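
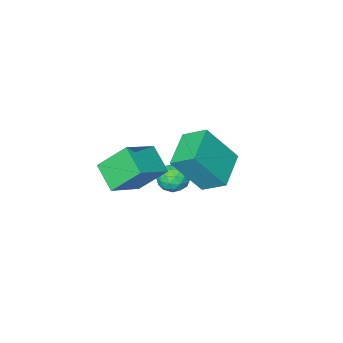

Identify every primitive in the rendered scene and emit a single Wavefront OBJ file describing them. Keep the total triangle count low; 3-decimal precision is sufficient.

v -0.807 0.734 0.48
v 0.311 0.061 2.226
v -1.294 1.71 1.169
v -0.176 1.037 2.914
v 0.596 1.783 -0.014
v 1.714 1.11 1.731
v 0.109 2.759 0.674
v 1.227 2.086 2.42
v -0.476 -2.054 -1.857
v -0.637 -3.342 -1.086
v 1.178 -1.735 -0.978
v 1.018 -3.023 -0.207
v 0.422 -2.977 -3.213
v 0.262 -4.265 -2.442
v 2.077 -2.658 -2.334
v 1.916 -3.946 -1.563
v -1.967 -2.648 -2.961
v -1.611 -2.212 -3.513
v -0.889 -3.308 -2.787
v -0.533 -2.872 -3.339
v -0.734 -2.548 -2.649
v -1.4 -2.14 -2.756
v -1.1 -3.38 -3.544
v -1.766 -2.972 -3.651
v -1.075 -2.664 -3.873
v -0.849 -2.15 -3.32
v -1.651 -3.37 -2.98
v -1.425 -2.856 -2.427
v -1.884 -2.372 -3.252
v -0.616 -3.148 -3.048
v -0.735 -2.957 -2.642
v -0.525 -2.701 -2.966
v -1.76 -2.329 -2.808
v -1.55 -2.073 -3.132
v -1.035 -2.27 -2.624
v -0.95 -3.447 -3.168
v -0.74 -3.191 -3.492
v -1.975 -2.819 -3.334
v -1.765 -2.563 -3.658
v -1.465 -3.25 -3.676
v -1.359 -2.381 -3.788
v -0.725 -2.77 -3.686
v -1.059 -3.068 -3.806
v -1.45 -2.829 -3.87
v -1.226 -2.079 -3.463
v -0.593 -2.467 -3.361
v -0.711 -2.276 -2.955
v -1.102 -2.037 -3.018
v -0.911 -2.345 -3.675
v -1.907 -3.053 -2.939
v -1.274 -3.441 -2.837
v -1.398 -3.483 -3.282
v -1.789 -3.244 -3.345
v -1.775 -2.75 -2.614
v -1.141 -3.139 -2.512
v -1.05 -2.691 -2.43
v -1.441 -2.452 -2.494
v -1.589 -3.175 -2.625
f 2 4 1
f 5 2 1
f 1 4 3
f 3 5 1
f 2 8 4
f 6 2 5
f 6 8 2
f 4 8 3
f 7 5 3
f 3 8 7
f 7 6 5
f 8 6 7
f 10 12 9
f 13 10 9
f 9 12 11
f 11 13 9
f 10 16 12
f 14 10 13
f 14 16 10
f 12 16 11
f 15 13 11
f 11 16 15
f 15 14 13
f 16 14 15
f 17 54 33
f 54 28 57
f 33 57 22
f 54 57 33
f 17 33 29
f 33 22 34
f 29 34 18
f 33 34 29
f 17 29 38
f 29 18 39
f 38 39 24
f 29 39 38
f 17 38 50
f 38 24 53
f 50 53 27
f 38 53 50
f 17 50 54
f 50 27 58
f 54 58 28
f 50 58 54
f 18 34 45
f 34 22 48
f 45 48 26
f 34 48 45
f 22 57 35
f 57 28 56
f 35 56 21
f 57 56 35
f 28 58 55
f 58 27 51
f 55 51 19
f 58 51 55
f 27 53 52
f 53 24 40
f 52 40 23
f 53 40 52
f 24 39 44
f 39 18 41
f 44 41 25
f 39 41 44
f 20 46 32
f 46 26 47
f 32 47 21
f 46 47 32
f 20 32 30
f 32 21 31
f 30 31 19
f 32 31 30
f 20 30 37
f 30 19 36
f 37 36 23
f 30 36 37
f 20 37 42
f 37 23 43
f 42 43 25
f 37 43 42
f 20 42 46
f 42 25 49
f 46 49 26
f 42 49 46
f 21 47 35
f 47 26 48
f 35 48 22
f 47 48 35
f 19 31 55
f 31 21 56
f 55 56 28
f 31 56 55
f 23 36 52
f 36 19 51
f 52 51 27
f 36 51 52
f 25 43 44
f 43 23 40
f 44 40 24
f 43 40 44
f 26 49 45
f 49 25 41
f 45 41 18
f 49 41 45



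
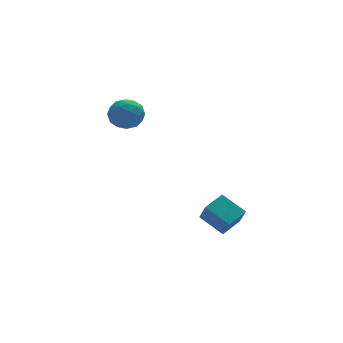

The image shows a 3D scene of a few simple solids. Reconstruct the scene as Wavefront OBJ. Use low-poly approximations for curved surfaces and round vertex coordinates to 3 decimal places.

v -2.461 4.457 3.959
v -1.923 4.816 3.117
v -2.257 2.844 3.403
v -1.719 3.203 2.561
v -1.294 3.271 3.532
v -1.419 4.268 3.875
v -2.761 3.392 2.645
v -2.886 4.389 2.988
v -2.108 4.157 2.305
v -1.201 4.083 2.853
v -2.979 3.577 3.667
v -2.072 3.503 4.215
v -2.21 4.778 3.587
v -1.97 2.882 2.933
v -1.72 2.922 3.504
v -1.404 3.133 3.009
v -1.914 4.456 4.032
v -1.597 4.667 3.537
v -1.228 3.759 3.781
v -2.583 2.993 2.983
v -2.266 3.204 2.488
v -2.776 4.527 3.511
v -2.46 4.738 3.016
v -2.952 3.901 2.739
v -2.002 4.602 2.614
v -1.882 3.653 2.287
v -2.495 3.765 2.337
v -2.569 4.351 2.539
v -1.469 4.558 2.936
v -1.349 3.61 2.61
v -1.099 3.65 3.18
v -1.173 4.236 3.382
v -1.578 4.171 2.459
v -2.831 4.05 3.91
v -2.711 3.102 3.584
v -3.007 3.424 3.138
v -3.081 4.01 3.34
v -2.298 4.007 4.233
v -2.178 3.058 3.906
v -1.611 3.309 3.981
v -1.685 3.895 4.183
v -2.602 3.489 4.061
v 1.999 -0.017 -4.638
v 2.022 -0.838 -3.419
v 1.094 1.169 -3.823
v 1.116 0.348 -2.604
v 3.184 0.612 -4.236
v 3.206 -0.209 -3.017
v 2.278 1.798 -3.421
v 2.301 0.977 -2.202
f 1 38 17
f 38 12 41
f 17 41 6
f 38 41 17
f 1 17 13
f 17 6 18
f 13 18 2
f 17 18 13
f 1 13 22
f 13 2 23
f 22 23 8
f 13 23 22
f 1 22 34
f 22 8 37
f 34 37 11
f 22 37 34
f 1 34 38
f 34 11 42
f 38 42 12
f 34 42 38
f 2 18 29
f 18 6 32
f 29 32 10
f 18 32 29
f 6 41 19
f 41 12 40
f 19 40 5
f 41 40 19
f 12 42 39
f 42 11 35
f 39 35 3
f 42 35 39
f 11 37 36
f 37 8 24
f 36 24 7
f 37 24 36
f 8 23 28
f 23 2 25
f 28 25 9
f 23 25 28
f 4 30 16
f 30 10 31
f 16 31 5
f 30 31 16
f 4 16 14
f 16 5 15
f 14 15 3
f 16 15 14
f 4 14 21
f 14 3 20
f 21 20 7
f 14 20 21
f 4 21 26
f 21 7 27
f 26 27 9
f 21 27 26
f 4 26 30
f 26 9 33
f 30 33 10
f 26 33 30
f 5 31 19
f 31 10 32
f 19 32 6
f 31 32 19
f 3 15 39
f 15 5 40
f 39 40 12
f 15 40 39
f 7 20 36
f 20 3 35
f 36 35 11
f 20 35 36
f 9 27 28
f 27 7 24
f 28 24 8
f 27 24 28
f 10 33 29
f 33 9 25
f 29 25 2
f 33 25 29
f 44 46 43
f 47 44 43
f 43 46 45
f 45 47 43
f 44 50 46
f 48 44 47
f 48 50 44
f 46 50 45
f 49 47 45
f 45 50 49
f 49 48 47
f 50 48 49



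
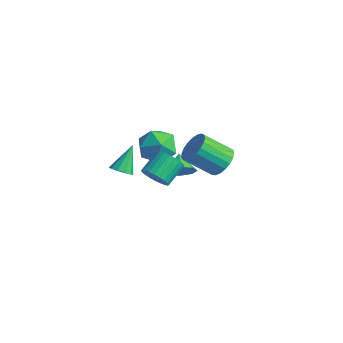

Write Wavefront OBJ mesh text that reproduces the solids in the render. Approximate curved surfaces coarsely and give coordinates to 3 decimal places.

v 3.792 -3.069 2.627
v 4.546 -2.871 2.627
v 4.263 -1.793 3.353
v 3.508 -1.991 3.353
v 4.447 -2.729 2.377
v 4.164 -1.65 3.102
v 4.249 -2.638 2.165
v 3.965 -1.56 2.89
v 3.98 -2.613 2.023
v 3.697 -1.535 2.749
v 3.684 -2.658 1.974
v 3.4 -1.579 2.699
v 3.403 -2.765 2.023
v 3.12 -1.687 2.749
v 3.182 -2.918 2.165
v 2.898 -1.84 2.89
v 3.053 -3.095 2.377
v 2.77 -2.017 3.102
v 3.037 -3.267 2.627
v 2.754 -2.189 3.353
v 3.136 -3.41 2.878
v 2.853 -2.331 3.603
v 3.335 -3.5 3.09
v 3.051 -2.422 3.815
v 3.603 -3.525 3.231
v 3.32 -2.447 3.957
v 3.9 -3.481 3.281
v 3.616 -2.402 4.006
v 4.18 -3.373 3.231
v 3.897 -2.295 3.957
v 4.402 -3.22 3.09
v 4.118 -2.142 3.815
v 4.53 -3.043 2.878
v 4.247 -1.965 3.603
v -2.874 3.093 -3.611
v -2.417 3.856 -3.595
v -3.726 3.587 -2.909
v -2.859 3.828 -4.112
v -3.31 3.369 -4.336
v -3.505 2.748 -4.135
v -3.33 2.329 -3.627
v -2.888 2.357 -3.11
v -2.437 2.816 -2.886
v -2.242 3.437 -3.087
v -0.187 3.805 -1.54
v 0.664 3.386 -1.39
v -0.162 2.137 -0.189
v -1.013 2.555 -0.34
v 0.657 3.665 -1.105
v -0.169 2.416 0.096
v 0.504 3.968 -0.895
v -0.322 2.719 0.306
v 0.232 4.243 -0.796
v -0.594 2.994 0.405
v -0.113 4.442 -0.826
v -0.939 3.193 0.375
v -0.47 4.531 -0.98
v -1.297 3.281 0.221
v -0.779 4.494 -1.231
v -1.605 3.245 -0.03
v -0.985 4.338 -1.535
v -1.811 3.089 -0.334
v -1.053 4.09 -1.84
v -1.88 2.84 -0.639
v -0.972 3.792 -2.093
v -1.798 2.543 -0.892
v -0.754 3.497 -2.251
v -1.581 2.248 -1.05
v -0.439 3.255 -2.286
v -1.265 2.005 -1.085
v -0.08 3.108 -2.192
v -0.906 1.858 -0.991
v 0.261 3.081 -1.985
v -0.566 1.832 -0.784
v 0.524 3.18 -1.702
v -0.303 1.93 -0.501
v -1.722 1.826 0.474
v -1.053 1.531 -0.449
v -3.067 0.609 -0.111
v -2.398 0.314 -1.034
v -2.072 0.001 0.053
v -1.241 0.753 0.415
v -2.879 1.387 -0.975
v -2.048 2.139 -0.613
v -1.768 1.26 -1.344
v -1.269 0.403 -0.709
v -2.851 1.737 0.149
v -2.352 0.88 0.784
v -0.774 -1.993 -0.138
v -0.209 -2.139 0.125
v -1.146 -1.027 1.198
v -0.161 -1.815 -0.096
v -0.347 -1.559 -0.333
v -0.696 -1.468 -0.496
v -1.075 -1.579 -0.521
v -1.339 -1.847 -0.401
v -1.388 -2.171 -0.179
v -1.202 -2.428 0.058
v -0.852 -2.518 0.22
v -0.473 -2.408 0.246
f 2 1 5
f 2 5 3
f 3 5 6
f 3 6 4
f 5 1 7
f 5 7 6
f 6 7 8
f 6 8 4
f 7 1 9
f 7 9 8
f 8 9 10
f 8 10 4
f 9 1 11
f 9 11 10
f 10 11 12
f 10 12 4
f 11 1 13
f 11 13 12
f 12 13 14
f 12 14 4
f 13 1 15
f 13 15 14
f 14 15 16
f 14 16 4
f 15 1 17
f 15 17 16
f 16 17 18
f 16 18 4
f 17 1 19
f 17 19 18
f 18 19 20
f 18 20 4
f 19 1 21
f 19 21 20
f 20 21 22
f 20 22 4
f 21 1 23
f 21 23 22
f 22 23 24
f 22 24 4
f 23 1 25
f 23 25 24
f 24 25 26
f 24 26 4
f 25 1 27
f 25 27 26
f 26 27 28
f 26 28 4
f 27 1 29
f 27 29 28
f 28 29 30
f 28 30 4
f 29 1 31
f 29 31 30
f 30 31 32
f 30 32 4
f 31 1 33
f 31 33 32
f 32 33 34
f 32 34 4
f 33 1 2
f 33 2 34
f 34 2 3
f 34 3 4
f 36 35 38
f 36 38 37
f 38 35 39
f 38 39 37
f 39 35 40
f 39 40 37
f 40 35 41
f 40 41 37
f 41 35 42
f 41 42 37
f 42 35 43
f 42 43 37
f 43 35 44
f 43 44 37
f 44 35 36
f 44 36 37
f 46 45 49
f 46 49 47
f 47 49 50
f 47 50 48
f 49 45 51
f 49 51 50
f 50 51 52
f 50 52 48
f 51 45 53
f 51 53 52
f 52 53 54
f 52 54 48
f 53 45 55
f 53 55 54
f 54 55 56
f 54 56 48
f 55 45 57
f 55 57 56
f 56 57 58
f 56 58 48
f 57 45 59
f 57 59 58
f 58 59 60
f 58 60 48
f 59 45 61
f 59 61 60
f 60 61 62
f 60 62 48
f 61 45 63
f 61 63 62
f 62 63 64
f 62 64 48
f 63 45 65
f 63 65 64
f 64 65 66
f 64 66 48
f 65 45 67
f 65 67 66
f 66 67 68
f 66 68 48
f 67 45 69
f 67 69 68
f 68 69 70
f 68 70 48
f 69 45 71
f 69 71 70
f 70 71 72
f 70 72 48
f 71 45 73
f 71 73 72
f 72 73 74
f 72 74 48
f 73 45 75
f 73 75 74
f 74 75 76
f 74 76 48
f 75 45 46
f 75 46 76
f 76 46 47
f 76 47 48
f 77 88 82
f 77 82 78
f 77 78 84
f 77 84 87
f 77 87 88
f 78 82 86
f 82 88 81
f 88 87 79
f 87 84 83
f 84 78 85
f 80 86 81
f 80 81 79
f 80 79 83
f 80 83 85
f 80 85 86
f 81 86 82
f 79 81 88
f 83 79 87
f 85 83 84
f 86 85 78
f 90 89 92
f 90 92 91
f 92 89 93
f 92 93 91
f 93 89 94
f 93 94 91
f 94 89 95
f 94 95 91
f 95 89 96
f 95 96 91
f 96 89 97
f 96 97 91
f 97 89 98
f 97 98 91
f 98 89 99
f 98 99 91
f 99 89 100
f 99 100 91
f 100 89 90
f 100 90 91



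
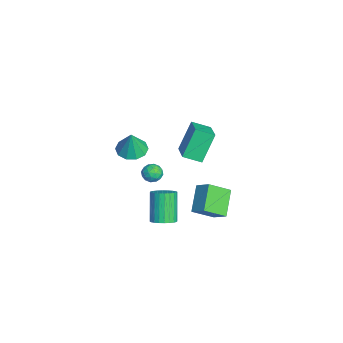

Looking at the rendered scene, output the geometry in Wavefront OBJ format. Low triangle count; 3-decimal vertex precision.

v 1.397 -0.162 -2.904
v 1.911 0.419 -2.61
v 0.737 0.544 -0.802
v 0.223 -0.038 -1.096
v 1.693 0.601 -2.765
v 0.518 0.725 -0.957
v 1.429 0.666 -2.941
v 0.254 0.791 -1.133
v 1.16 0.606 -3.111
v -0.015 0.73 -1.303
v 0.927 0.428 -3.25
v -0.247 0.552 -1.442
v 0.767 0.16 -3.336
v -0.408 0.285 -1.528
v 0.702 -0.156 -3.357
v -0.473 -0.032 -1.548
v 0.743 -0.474 -3.308
v -0.432 -0.349 -1.5
v 0.883 -0.744 -3.198
v -0.291 -0.619 -1.39
v 1.102 -0.925 -3.043
v -0.073 -0.801 -1.235
v 1.366 -0.991 -2.867
v 0.191 -0.866 -1.059
v 1.635 -0.93 -2.697
v 0.46 -0.806 -0.889
v 1.867 -0.752 -2.558
v 0.693 -0.628 -0.75
v 2.028 -0.485 -2.472
v 0.853 -0.36 -0.664
v 2.093 -0.168 -2.452
v 0.918 -0.044 -0.643
v 2.052 0.149 -2.5
v 0.877 0.274 -0.692
v -0.584 -0.343 -0.401
v -0.026 -0.176 0.014
v -0.914 -1.144 0.366
v -0.356 -0.977 0.781
v -0.893 -0.512 0.701
v -0.689 -0.017 0.227
v -0.251 -1.303 0.153
v -0.047 -0.808 -0.321
v 0.18 -0.769 0.356
v -0.217 -0.281 0.695
v -0.723 -1.039 -0.315
v -1.12 -0.551 0.024
v -0.276 -0.189 -0.261
v -0.664 -1.131 0.641
v -0.98 -0.858 0.594
v -0.652 -0.76 0.838
v -0.666 -0.096 -0.135
v -0.338 0.002 0.108
v -0.848 -0.196 0.512
v -0.602 -1.322 0.272
v -0.274 -1.224 0.515
v -0.288 -0.56 -0.458
v 0.04 -0.462 -0.214
v -0.092 -1.124 -0.132
v 0.173 -0.44 0.184
v -0.021 -0.911 0.635
v 0.041 -1.102 0.265
v 0.161 -0.811 -0.013
v -0.06 -0.153 0.383
v -0.254 -0.624 0.834
v -0.57 -0.35 0.787
v -0.45 -0.06 0.509
v 0.061 -0.502 0.584
v -0.686 -0.696 -0.454
v -0.88 -1.167 -0.003
v -0.49 -1.26 -0.129
v -0.37 -0.97 -0.407
v -0.919 -0.409 -0.255
v -1.113 -0.88 0.196
v -1.101 -0.509 0.393
v -0.981 -0.218 0.115
v -1.001 -0.818 -0.204
v -4.193 -1.596 -0.433
v -3.284 -2.027 -0.696
v -3.727 -1.664 1.293
v -3.207 -1.389 -0.691
v -3.507 -0.83 -0.588
v -4.068 -0.563 -0.426
v -4.678 -0.691 -0.267
v -5.102 -1.164 -0.171
v -5.179 -1.802 -0.176
v -4.879 -2.362 -0.279
v -4.317 -2.628 -0.441
v -3.708 -2.5 -0.6
v -1.164 2.979 3.64
v -1.341 1.815 4.115
v 0.731 3.01 4.42
v 0.555 1.846 4.895
v -0.395 2.114 1.805
v -0.571 0.95 2.28
v 1.501 2.145 2.585
v 1.324 0.981 3.06
v -1.527 3.285 -5.404
v -1.188 1.833 -4.413
v -3.065 3.768 -4.17
v -2.726 2.316 -3.18
v -0.734 3.964 -4.68
v -0.395 2.512 -3.69
v -2.272 4.447 -3.447
v -1.933 2.995 -2.456
f 2 1 5
f 2 5 3
f 3 5 6
f 3 6 4
f 5 1 7
f 5 7 6
f 6 7 8
f 6 8 4
f 7 1 9
f 7 9 8
f 8 9 10
f 8 10 4
f 9 1 11
f 9 11 10
f 10 11 12
f 10 12 4
f 11 1 13
f 11 13 12
f 12 13 14
f 12 14 4
f 13 1 15
f 13 15 14
f 14 15 16
f 14 16 4
f 15 1 17
f 15 17 16
f 16 17 18
f 16 18 4
f 17 1 19
f 17 19 18
f 18 19 20
f 18 20 4
f 19 1 21
f 19 21 20
f 20 21 22
f 20 22 4
f 21 1 23
f 21 23 22
f 22 23 24
f 22 24 4
f 23 1 25
f 23 25 24
f 24 25 26
f 24 26 4
f 25 1 27
f 25 27 26
f 26 27 28
f 26 28 4
f 27 1 29
f 27 29 28
f 28 29 30
f 28 30 4
f 29 1 31
f 29 31 30
f 30 31 32
f 30 32 4
f 31 1 33
f 31 33 32
f 32 33 34
f 32 34 4
f 33 1 2
f 33 2 34
f 34 2 3
f 34 3 4
f 35 72 51
f 72 46 75
f 51 75 40
f 72 75 51
f 35 51 47
f 51 40 52
f 47 52 36
f 51 52 47
f 35 47 56
f 47 36 57
f 56 57 42
f 47 57 56
f 35 56 68
f 56 42 71
f 68 71 45
f 56 71 68
f 35 68 72
f 68 45 76
f 72 76 46
f 68 76 72
f 36 52 63
f 52 40 66
f 63 66 44
f 52 66 63
f 40 75 53
f 75 46 74
f 53 74 39
f 75 74 53
f 46 76 73
f 76 45 69
f 73 69 37
f 76 69 73
f 45 71 70
f 71 42 58
f 70 58 41
f 71 58 70
f 42 57 62
f 57 36 59
f 62 59 43
f 57 59 62
f 38 64 50
f 64 44 65
f 50 65 39
f 64 65 50
f 38 50 48
f 50 39 49
f 48 49 37
f 50 49 48
f 38 48 55
f 48 37 54
f 55 54 41
f 48 54 55
f 38 55 60
f 55 41 61
f 60 61 43
f 55 61 60
f 38 60 64
f 60 43 67
f 64 67 44
f 60 67 64
f 39 65 53
f 65 44 66
f 53 66 40
f 65 66 53
f 37 49 73
f 49 39 74
f 73 74 46
f 49 74 73
f 41 54 70
f 54 37 69
f 70 69 45
f 54 69 70
f 43 61 62
f 61 41 58
f 62 58 42
f 61 58 62
f 44 67 63
f 67 43 59
f 63 59 36
f 67 59 63
f 78 77 80
f 78 80 79
f 80 77 81
f 80 81 79
f 81 77 82
f 81 82 79
f 82 77 83
f 82 83 79
f 83 77 84
f 83 84 79
f 84 77 85
f 84 85 79
f 85 77 86
f 85 86 79
f 86 77 87
f 86 87 79
f 87 77 88
f 87 88 79
f 88 77 78
f 88 78 79
f 90 92 89
f 93 90 89
f 89 92 91
f 91 93 89
f 90 96 92
f 94 90 93
f 94 96 90
f 92 96 91
f 95 93 91
f 91 96 95
f 95 94 93
f 96 94 95
f 98 100 97
f 101 98 97
f 97 100 99
f 99 101 97
f 98 104 100
f 102 98 101
f 102 104 98
f 100 104 99
f 103 101 99
f 99 104 103
f 103 102 101
f 104 102 103



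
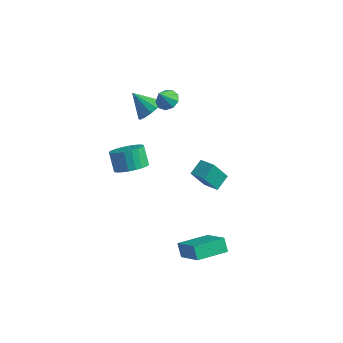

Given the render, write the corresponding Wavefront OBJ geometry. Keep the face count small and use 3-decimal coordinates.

v -0.248 2.258 -3.442
v 0.711 1.951 -3.111
v -0.103 3.188 -3
v 0.856 2.881 -2.669
v 0.344 2.759 -4.691
v 1.303 2.452 -4.36
v 0.489 3.689 -4.249
v 1.448 3.382 -3.918
v -3.314 3.41 -0.163
v -2.936 2.766 0.322
v -4.486 3.45 0.803
v -2.776 3.159 0.5
v -2.759 3.619 0.501
v -2.891 4.024 0.324
v -3.137 4.264 0.017
v -3.429 4.275 -0.339
v -3.691 4.054 -0.648
v -3.851 3.661 -0.826
v -3.868 3.2 -0.827
v -3.736 2.796 -0.65
v -3.49 2.556 -0.342
v -3.198 2.545 0.013
v 3.345 -3.842 -3.214
v 2.924 -3.465 -2.579
v 1.971 -3.028 -4.608
v 1.55 -2.651 -3.973
v 4.37 -2.409 -3.387
v 3.949 -2.032 -2.752
v 2.996 -1.595 -4.781
v 2.575 -1.218 -4.146
v -1.755 2.414 2.426
v -1.309 2.809 2.753
v -1.985 1.886 3.374
v -1.731 3.005 2.761
v -2.164 2.925 2.611
v -2.406 2.605 2.375
v -2.343 2.196 2.162
v -2.005 1.889 2.073
v -1.551 1.828 2.149
v -1.192 2.041 2.354
v -1.096 2.428 2.593
v -1.895 -1.309 -0.246
v -1.147 -1.492 0.31
v -1.717 -0.994 1.242
v -2.465 -0.811 0.686
v -1.061 -1.155 0.182
v -1.631 -0.657 1.114
v -1.102 -0.841 -0.011
v -1.672 -0.343 0.921
v -1.264 -0.598 -0.239
v -1.834 -0.101 0.692
v -1.522 -0.464 -0.469
v -2.092 0.034 0.462
v -1.837 -0.458 -0.665
v -2.407 0.039 0.267
v -2.161 -0.582 -0.797
v -2.731 -0.084 0.135
v -2.444 -0.816 -0.845
v -3.014 -0.319 0.087
v -2.643 -1.126 -0.802
v -3.213 -0.628 0.13
v -2.729 -1.463 -0.674
v -3.299 -0.965 0.258
v -2.688 -1.777 -0.481
v -3.258 -1.279 0.451
v -2.526 -2.019 -0.252
v -3.096 -1.522 0.679
v -2.268 -2.154 -0.022
v -2.838 -1.656 0.909
v -1.953 -2.159 0.173
v -2.523 -1.662 1.105
v -1.629 -2.036 0.305
v -2.199 -1.538 1.237
v -1.346 -1.801 0.353
v -1.916 -1.304 1.285
f 2 4 1
f 5 2 1
f 1 4 3
f 3 5 1
f 2 8 4
f 6 2 5
f 6 8 2
f 4 8 3
f 7 5 3
f 3 8 7
f 7 6 5
f 8 6 7
f 10 9 12
f 10 12 11
f 12 9 13
f 12 13 11
f 13 9 14
f 13 14 11
f 14 9 15
f 14 15 11
f 15 9 16
f 15 16 11
f 16 9 17
f 16 17 11
f 17 9 18
f 17 18 11
f 18 9 19
f 18 19 11
f 19 9 20
f 19 20 11
f 20 9 21
f 20 21 11
f 21 9 22
f 21 22 11
f 22 9 10
f 22 10 11
f 24 26 23
f 27 24 23
f 23 26 25
f 25 27 23
f 24 30 26
f 28 24 27
f 28 30 24
f 26 30 25
f 29 27 25
f 25 30 29
f 29 28 27
f 30 28 29
f 32 31 34
f 32 34 33
f 34 31 35
f 34 35 33
f 35 31 36
f 35 36 33
f 36 31 37
f 36 37 33
f 37 31 38
f 37 38 33
f 38 31 39
f 38 39 33
f 39 31 40
f 39 40 33
f 40 31 41
f 40 41 33
f 41 31 32
f 41 32 33
f 43 42 46
f 43 46 44
f 44 46 47
f 44 47 45
f 46 42 48
f 46 48 47
f 47 48 49
f 47 49 45
f 48 42 50
f 48 50 49
f 49 50 51
f 49 51 45
f 50 42 52
f 50 52 51
f 51 52 53
f 51 53 45
f 52 42 54
f 52 54 53
f 53 54 55
f 53 55 45
f 54 42 56
f 54 56 55
f 55 56 57
f 55 57 45
f 56 42 58
f 56 58 57
f 57 58 59
f 57 59 45
f 58 42 60
f 58 60 59
f 59 60 61
f 59 61 45
f 60 42 62
f 60 62 61
f 61 62 63
f 61 63 45
f 62 42 64
f 62 64 63
f 63 64 65
f 63 65 45
f 64 42 66
f 64 66 65
f 65 66 67
f 65 67 45
f 66 42 68
f 66 68 67
f 67 68 69
f 67 69 45
f 68 42 70
f 68 70 69
f 69 70 71
f 69 71 45
f 70 42 72
f 70 72 71
f 71 72 73
f 71 73 45
f 72 42 74
f 72 74 73
f 73 74 75
f 73 75 45
f 74 42 43
f 74 43 75
f 75 43 44
f 75 44 45



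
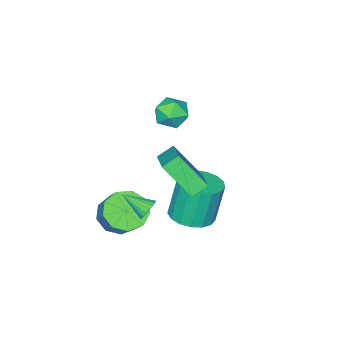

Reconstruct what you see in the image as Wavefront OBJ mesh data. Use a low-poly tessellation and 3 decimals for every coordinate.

v 0.924 1.922 -2.55
v 1.735 2.634 -2.402
v 1.247 2.751 -0.301
v 0.436 2.038 -0.45
v 1.324 2.935 -2.514
v 0.836 3.052 -0.413
v 0.821 3.003 -2.635
v 0.333 3.12 -0.534
v 0.342 2.824 -2.736
v -0.147 2.941 -0.635
v -0.004 2.438 -2.795
v -0.492 2.555 -0.694
v -0.137 1.933 -2.798
v -0.626 2.05 -0.697
v -0.027 1.426 -2.744
v -0.516 1.543 -0.643
v 0.301 1.033 -2.646
v -0.188 1.149 -0.545
v 0.771 0.843 -2.526
v 0.283 0.959 -0.425
v 1.277 0.9 -2.412
v 0.789 1.017 -0.311
v 1.702 1.191 -2.329
v 1.214 1.308 -0.228
v 1.949 1.65 -2.297
v 1.461 1.766 -0.196
v 1.961 2.171 -2.323
v 1.472 2.287 -0.223
v 3.29 1.558 -0.819
v 3.574 1.394 -1.297
v 3.73 0.402 -0.161
v 3.741 1.523 -1.181
v 3.831 1.659 -1.003
v 3.826 1.777 -0.793
v 3.73 1.857 -0.587
v 3.557 1.885 -0.421
v 3.338 1.857 -0.324
v 3.11 1.777 -0.313
v 2.914 1.659 -0.389
v 2.783 1.524 -0.539
v 2.739 1.394 -0.738
v 2.791 1.293 -0.95
v 2.929 1.237 -1.14
v 3.129 1.237 -1.274
v 3.357 1.292 -1.33
v 2.65 -0.88 -3.078
v 3.614 -0.812 -3.561
v 4.173 0.188 -2.306
v 3.21 0.12 -1.822
v 3.173 -0.269 -3.798
v 3.733 0.731 -2.542
v 2.488 -0.011 -3.698
v 3.048 0.989 -2.442
v 1.879 -0.16 -3.308
v 2.439 0.84 -2.052
v 1.63 -0.646 -2.81
v 2.19 0.354 -1.554
v 1.859 -1.241 -2.437
v 2.419 -0.241 -1.182
v 2.458 -1.668 -2.365
v 3.018 -0.668 -1.109
v 3.147 -1.726 -2.625
v 3.706 -0.726 -1.37
v 3.603 -1.388 -3.098
v 4.163 -0.388 -1.842
v -2.366 -1.308 0.643
v -1.857 -1.563 -0.126
v -2.503 -2.797 1.046
v -1.994 -3.052 0.277
v -1.571 -2.588 0.999
v -1.486 -1.668 0.75
v -2.874 -2.692 0.17
v -2.789 -1.772 -0.079
v -2.171 -2.418 -0.418
v -1.365 -2.354 0.094
v -2.995 -2.006 0.826
v -2.189 -1.942 1.338
v 2.52 1.357 2.24
v 1.811 1.656 2.706
v 2.094 2.658 0.755
v 1.385 2.958 1.221
v 3.735 2.802 3.159
v 3.026 3.102 3.625
v 3.309 4.104 1.674
v 2.6 4.403 2.14
f 2 1 5
f 2 5 3
f 3 5 6
f 3 6 4
f 5 1 7
f 5 7 6
f 6 7 8
f 6 8 4
f 7 1 9
f 7 9 8
f 8 9 10
f 8 10 4
f 9 1 11
f 9 11 10
f 10 11 12
f 10 12 4
f 11 1 13
f 11 13 12
f 12 13 14
f 12 14 4
f 13 1 15
f 13 15 14
f 14 15 16
f 14 16 4
f 15 1 17
f 15 17 16
f 16 17 18
f 16 18 4
f 17 1 19
f 17 19 18
f 18 19 20
f 18 20 4
f 19 1 21
f 19 21 20
f 20 21 22
f 20 22 4
f 21 1 23
f 21 23 22
f 22 23 24
f 22 24 4
f 23 1 25
f 23 25 24
f 24 25 26
f 24 26 4
f 25 1 27
f 25 27 26
f 26 27 28
f 26 28 4
f 27 1 2
f 27 2 28
f 28 2 3
f 28 3 4
f 30 29 32
f 30 32 31
f 32 29 33
f 32 33 31
f 33 29 34
f 33 34 31
f 34 29 35
f 34 35 31
f 35 29 36
f 35 36 31
f 36 29 37
f 36 37 31
f 37 29 38
f 37 38 31
f 38 29 39
f 38 39 31
f 39 29 40
f 39 40 31
f 40 29 41
f 40 41 31
f 41 29 42
f 41 42 31
f 42 29 43
f 42 43 31
f 43 29 44
f 43 44 31
f 44 29 45
f 44 45 31
f 45 29 30
f 45 30 31
f 47 46 50
f 47 50 48
f 48 50 51
f 48 51 49
f 50 46 52
f 50 52 51
f 51 52 53
f 51 53 49
f 52 46 54
f 52 54 53
f 53 54 55
f 53 55 49
f 54 46 56
f 54 56 55
f 55 56 57
f 55 57 49
f 56 46 58
f 56 58 57
f 57 58 59
f 57 59 49
f 58 46 60
f 58 60 59
f 59 60 61
f 59 61 49
f 60 46 62
f 60 62 61
f 61 62 63
f 61 63 49
f 62 46 64
f 62 64 63
f 63 64 65
f 63 65 49
f 64 46 47
f 64 47 65
f 65 47 48
f 65 48 49
f 66 77 71
f 66 71 67
f 66 67 73
f 66 73 76
f 66 76 77
f 67 71 75
f 71 77 70
f 77 76 68
f 76 73 72
f 73 67 74
f 69 75 70
f 69 70 68
f 69 68 72
f 69 72 74
f 69 74 75
f 70 75 71
f 68 70 77
f 72 68 76
f 74 72 73
f 75 74 67
f 79 81 78
f 82 79 78
f 78 81 80
f 80 82 78
f 79 85 81
f 83 79 82
f 83 85 79
f 81 85 80
f 84 82 80
f 80 85 84
f 84 83 82
f 85 83 84



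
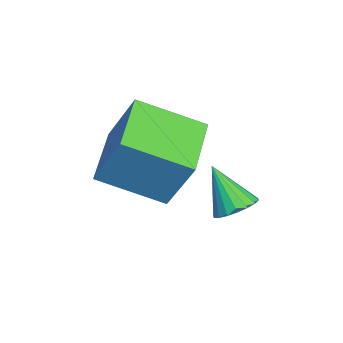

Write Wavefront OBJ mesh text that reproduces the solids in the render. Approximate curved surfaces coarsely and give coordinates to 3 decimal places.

v -4.757 -1.256 -1.554
v -4.344 -0.648 0.045
v -4.361 0.396 -2.284
v -3.948 1.004 -0.685
v -3.212 -1.724 -1.775
v -2.799 -1.116 -0.176
v -2.816 -0.072 -2.505
v -2.403 0.536 -0.906
v -3.369 1.619 -3.377
v -2.962 1.831 -2.99
v -4.071 1.121 -2.363
v -3.135 2.034 -3.011
v -3.355 2.154 -3.104
v -3.577 2.168 -3.251
v -3.758 2.074 -3.423
v -3.862 1.889 -3.586
v -3.869 1.652 -3.707
v -3.776 1.408 -3.763
v -3.603 1.205 -3.743
v -3.383 1.085 -3.649
v -3.161 1.071 -3.502
v -2.979 1.165 -3.33
v -2.875 1.35 -3.167
v -2.869 1.587 -3.046
f 2 4 1
f 5 2 1
f 1 4 3
f 3 5 1
f 2 8 4
f 6 2 5
f 6 8 2
f 4 8 3
f 7 5 3
f 3 8 7
f 7 6 5
f 8 6 7
f 10 9 12
f 10 12 11
f 12 9 13
f 12 13 11
f 13 9 14
f 13 14 11
f 14 9 15
f 14 15 11
f 15 9 16
f 15 16 11
f 16 9 17
f 16 17 11
f 17 9 18
f 17 18 11
f 18 9 19
f 18 19 11
f 19 9 20
f 19 20 11
f 20 9 21
f 20 21 11
f 21 9 22
f 21 22 11
f 22 9 23
f 22 23 11
f 23 9 24
f 23 24 11
f 24 9 10
f 24 10 11



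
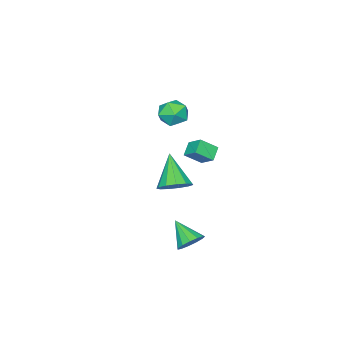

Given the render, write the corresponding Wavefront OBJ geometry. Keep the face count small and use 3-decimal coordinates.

v -3.108 -2.184 -0.005
v -2.308 -2.777 -0.343
v -3.712 -3.503 0.883
v -2.912 -4.096 0.545
v -2.734 -3.307 1.217
v -2.361 -2.491 0.668
v -3.659 -3.789 -0.128
v -3.286 -2.973 -0.677
v -2.649 -3.769 -0.419
v -2.077 -3.471 0.412
v -3.943 -2.809 0.128
v -3.371 -2.511 0.959
v 4.421 3.238 0.769
v 5.243 3.313 1.296
v 3.499 2.082 2.371
v 4.932 3.749 1.431
v 4.458 4.022 1.356
v 3.972 4.046 1.095
v 3.629 3.814 0.73
v 3.537 3.399 0.377
v 3.725 2.933 0.149
v 4.135 2.564 0.118
v 4.635 2.409 0.293
v 5.067 2.517 0.62
v 5.294 2.854 0.994
v 3.902 3.918 -3.707
v 4.696 3.989 -3.412
v 3.638 2.582 -2.673
v 4.422 4.262 -3.129
v 3.983 4.426 -3.029
v 3.519 4.428 -3.145
v 3.176 4.269 -3.439
v 3.063 3.998 -3.817
v 3.217 3.702 -4.161
v 3.588 3.475 -4.36
v 4.059 3.388 -4.352
v 4.48 3.47 -4.139
v 4.718 3.694 -3.788
v 0.568 1.883 0.033
v -0.185 1.606 0.56
v 0.702 2.813 0.714
v -0.051 2.536 1.24
v 1.311 1.244 0.76
v 0.558 0.967 1.286
v 1.445 2.174 1.44
v 0.692 1.897 1.967
f 1 12 6
f 1 6 2
f 1 2 8
f 1 8 11
f 1 11 12
f 2 6 10
f 6 12 5
f 12 11 3
f 11 8 7
f 8 2 9
f 4 10 5
f 4 5 3
f 4 3 7
f 4 7 9
f 4 9 10
f 5 10 6
f 3 5 12
f 7 3 11
f 9 7 8
f 10 9 2
f 14 13 16
f 14 16 15
f 16 13 17
f 16 17 15
f 17 13 18
f 17 18 15
f 18 13 19
f 18 19 15
f 19 13 20
f 19 20 15
f 20 13 21
f 20 21 15
f 21 13 22
f 21 22 15
f 22 13 23
f 22 23 15
f 23 13 24
f 23 24 15
f 24 13 25
f 24 25 15
f 25 13 14
f 25 14 15
f 27 26 29
f 27 29 28
f 29 26 30
f 29 30 28
f 30 26 31
f 30 31 28
f 31 26 32
f 31 32 28
f 32 26 33
f 32 33 28
f 33 26 34
f 33 34 28
f 34 26 35
f 34 35 28
f 35 26 36
f 35 36 28
f 36 26 37
f 36 37 28
f 37 26 38
f 37 38 28
f 38 26 27
f 38 27 28
f 40 42 39
f 43 40 39
f 39 42 41
f 41 43 39
f 40 46 42
f 44 40 43
f 44 46 40
f 42 46 41
f 45 43 41
f 41 46 45
f 45 44 43
f 46 44 45



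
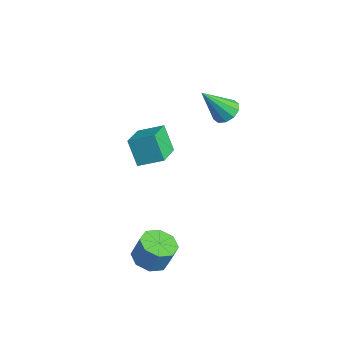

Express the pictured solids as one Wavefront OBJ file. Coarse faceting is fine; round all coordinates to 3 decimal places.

v 0.868 2.215 2.066
v 1.409 2.503 2.403
v 0.512 1.165 3.534
v 1.057 2.741 2.487
v 0.633 2.777 2.41
v 0.299 2.599 2.202
v 0.182 2.274 1.941
v 0.327 1.926 1.728
v 0.679 1.689 1.644
v 1.103 1.653 1.721
v 1.437 1.831 1.929
v 1.554 2.156 2.19
v 3.443 -3.223 -3.351
v 4.251 -3.067 -3.6
v 4.545 -2.8 -2.478
v 3.737 -2.957 -2.229
v 3.871 -2.531 -3.628
v 4.165 -2.264 -2.506
v 3.24 -2.4 -3.493
v 3.534 -2.133 -2.372
v 2.728 -2.752 -3.275
v 3.022 -2.485 -2.154
v 2.635 -3.38 -3.102
v 2.929 -3.113 -1.98
v 3.015 -3.916 -3.074
v 3.309 -3.649 -1.952
v 3.646 -4.047 -3.208
v 3.94 -3.78 -2.087
v 4.158 -3.695 -3.426
v 4.452 -3.428 -2.305
v -1.111 -0.577 -1.127
v -1.848 -0.623 0.062
v -0.398 0.346 -0.65
v -1.134 0.3 0.539
v -0.026 -1.74 -0.499
v -0.762 -1.786 0.69
v 0.688 -0.817 -0.022
v -0.049 -0.863 1.167
f 2 1 4
f 2 4 3
f 4 1 5
f 4 5 3
f 5 1 6
f 5 6 3
f 6 1 7
f 6 7 3
f 7 1 8
f 7 8 3
f 8 1 9
f 8 9 3
f 9 1 10
f 9 10 3
f 10 1 11
f 10 11 3
f 11 1 12
f 11 12 3
f 12 1 2
f 12 2 3
f 14 13 17
f 14 17 15
f 15 17 18
f 15 18 16
f 17 13 19
f 17 19 18
f 18 19 20
f 18 20 16
f 19 13 21
f 19 21 20
f 20 21 22
f 20 22 16
f 21 13 23
f 21 23 22
f 22 23 24
f 22 24 16
f 23 13 25
f 23 25 24
f 24 25 26
f 24 26 16
f 25 13 27
f 25 27 26
f 26 27 28
f 26 28 16
f 27 13 29
f 27 29 28
f 28 29 30
f 28 30 16
f 29 13 14
f 29 14 30
f 30 14 15
f 30 15 16
f 32 34 31
f 35 32 31
f 31 34 33
f 33 35 31
f 32 38 34
f 36 32 35
f 36 38 32
f 34 38 33
f 37 35 33
f 33 38 37
f 37 36 35
f 38 36 37



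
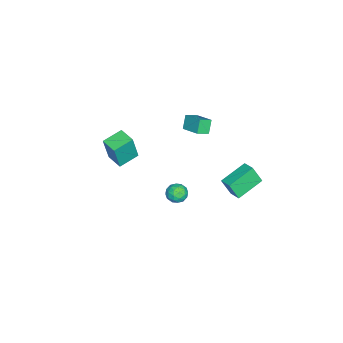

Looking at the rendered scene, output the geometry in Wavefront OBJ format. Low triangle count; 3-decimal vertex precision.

v -4.044 -0.227 0.327
v -3.343 0.787 0.799
v -4.562 0.298 -0.031
v -3.861 1.312 0.441
v -3.519 -0.232 -0.441
v -2.818 0.782 0.031
v -4.037 0.293 -0.799
v -3.336 1.307 -0.327
v 2.613 1.778 0.303
v 3.179 1.761 0.604
v 2.681 0.759 0.116
v 3.247 0.742 0.417
v 2.71 0.847 0.751
v 2.668 1.477 0.866
v 3.192 1.043 -0.146
v 3.15 1.673 -0.031
v 3.537 1.306 0.326
v 3.239 1.185 0.881
v 2.621 1.335 -0.161
v 2.323 1.214 0.394
v 2.89 1.859 0.47
v 2.97 0.661 0.25
v 2.654 0.723 0.447
v 2.987 0.713 0.623
v 2.59 1.692 0.624
v 2.922 1.682 0.801
v 2.646 1.145 0.888
v 2.938 0.838 -0.081
v 3.27 0.828 0.096
v 2.873 1.807 0.097
v 3.206 1.797 0.273
v 3.214 1.375 -0.168
v 3.434 1.582 0.483
v 3.473 0.983 0.374
v 3.441 1.16 0.042
v 3.417 1.53 0.11
v 3.258 1.51 0.809
v 3.298 0.911 0.7
v 2.982 0.973 0.896
v 2.957 1.343 0.964
v 3.469 1.243 0.646
v 2.562 1.609 0.02
v 2.602 1.01 -0.089
v 2.903 1.177 -0.244
v 2.878 1.547 -0.176
v 2.387 1.537 0.346
v 2.426 0.938 0.237
v 2.443 0.99 0.61
v 2.419 1.36 0.678
v 2.391 1.277 0.074
v -0.862 3.244 -2.874
v -0.788 2.705 -1.793
v -2.188 4.213 -2.3
v -2.113 3.675 -1.219
v -0.327 3.825 -2.621
v -0.252 3.287 -1.54
v -1.652 4.795 -2.047
v -1.578 4.256 -0.966
v -2.044 -4.124 -2.705
v -1.697 -4.324 -0.97
v -3.038 -3.355 -2.417
v -2.691 -3.554 -0.683
v -1.389 -3.266 -2.737
v -1.042 -3.465 -1.003
v -2.383 -2.496 -2.45
v -2.036 -2.696 -0.715
f 2 4 1
f 5 2 1
f 1 4 3
f 3 5 1
f 2 8 4
f 6 2 5
f 6 8 2
f 4 8 3
f 7 5 3
f 3 8 7
f 7 6 5
f 8 6 7
f 9 46 25
f 46 20 49
f 25 49 14
f 46 49 25
f 9 25 21
f 25 14 26
f 21 26 10
f 25 26 21
f 9 21 30
f 21 10 31
f 30 31 16
f 21 31 30
f 9 30 42
f 30 16 45
f 42 45 19
f 30 45 42
f 9 42 46
f 42 19 50
f 46 50 20
f 42 50 46
f 10 26 37
f 26 14 40
f 37 40 18
f 26 40 37
f 14 49 27
f 49 20 48
f 27 48 13
f 49 48 27
f 20 50 47
f 50 19 43
f 47 43 11
f 50 43 47
f 19 45 44
f 45 16 32
f 44 32 15
f 45 32 44
f 16 31 36
f 31 10 33
f 36 33 17
f 31 33 36
f 12 38 24
f 38 18 39
f 24 39 13
f 38 39 24
f 12 24 22
f 24 13 23
f 22 23 11
f 24 23 22
f 12 22 29
f 22 11 28
f 29 28 15
f 22 28 29
f 12 29 34
f 29 15 35
f 34 35 17
f 29 35 34
f 12 34 38
f 34 17 41
f 38 41 18
f 34 41 38
f 13 39 27
f 39 18 40
f 27 40 14
f 39 40 27
f 11 23 47
f 23 13 48
f 47 48 20
f 23 48 47
f 15 28 44
f 28 11 43
f 44 43 19
f 28 43 44
f 17 35 36
f 35 15 32
f 36 32 16
f 35 32 36
f 18 41 37
f 41 17 33
f 37 33 10
f 41 33 37
f 52 54 51
f 55 52 51
f 51 54 53
f 53 55 51
f 52 58 54
f 56 52 55
f 56 58 52
f 54 58 53
f 57 55 53
f 53 58 57
f 57 56 55
f 58 56 57
f 60 62 59
f 63 60 59
f 59 62 61
f 61 63 59
f 60 66 62
f 64 60 63
f 64 66 60
f 62 66 61
f 65 63 61
f 61 66 65
f 65 64 63
f 66 64 65



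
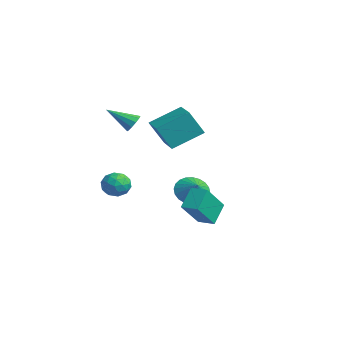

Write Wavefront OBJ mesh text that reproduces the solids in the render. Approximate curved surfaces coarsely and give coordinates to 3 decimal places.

v -2.755 3.823 -2.445
v -2.054 3.872 -3.251
v -1.865 3.737 -1.675
v -2.097 4.276 -3.156
v -2.241 4.612 -2.952
v -2.462 4.827 -2.672
v -2.729 4.889 -2.356
v -2.999 4.789 -2.054
v -3.232 4.542 -1.812
v -3.393 4.186 -1.665
v -3.457 3.774 -1.638
v -3.414 3.37 -1.733
v -3.27 3.035 -1.937
v -3.049 2.819 -2.217
v -2.782 2.757 -2.533
v -2.512 2.857 -2.835
v -2.279 3.104 -3.077
v -2.118 3.461 -3.224
v -4.792 3.057 0.786
v -5.104 2.236 2.368
v -4.49 4.957 1.832
v -4.802 4.136 3.414
v -2.998 2.684 0.946
v -3.31 1.863 2.528
v -2.696 4.584 1.992
v -3.008 3.763 3.574
v -3.216 0.124 -1.81
v -2.668 -0.593 -1.957
v -3.952 -0.647 -0.783
v -3.404 -1.364 -0.93
v -3.072 -0.61 -0.533
v -2.618 -0.133 -1.168
v -4.002 -1.107 -1.572
v -3.548 -0.63 -2.207
v -3.154 -1.354 -1.81
v -2.58 -1.047 -1.168
v -4.04 -0.193 -1.572
v -3.466 0.114 -0.93
v -2.878 -0.167 -1.974
v -3.742 -1.073 -0.766
v -3.547 -0.629 -0.533
v -3.225 -1.051 -0.619
v -2.848 0.104 -1.51
v -2.526 -0.318 -1.596
v -2.763 -0.328 -0.76
v -4.094 -0.922 -1.144
v -3.772 -1.344 -1.23
v -3.395 -0.189 -2.121
v -3.073 -0.611 -2.207
v -3.857 -0.912 -1.98
v -2.841 -1.036 -1.973
v -3.274 -1.489 -1.37
v -3.625 -1.338 -1.747
v -3.358 -1.058 -2.12
v -2.504 -0.855 -1.596
v -2.936 -1.309 -0.992
v -2.741 -0.865 -0.759
v -2.474 -0.585 -1.132
v -2.789 -1.303 -1.509
v -3.684 0.069 -1.748
v -4.116 -0.385 -1.144
v -4.146 -0.655 -1.608
v -3.879 -0.375 -1.981
v -3.346 0.249 -1.37
v -3.779 -0.204 -0.767
v -3.262 -0.182 -0.62
v -2.995 0.098 -0.993
v -3.831 0.063 -1.231
v 1.887 2.456 -1.426
v 2.557 1.108 0.165
v 2.77 2.981 -1.353
v 3.441 1.633 0.238
v 2.499 1.567 -2.438
v 3.17 0.219 -0.847
v 3.383 2.092 -2.365
v 4.053 0.744 -0.774
v -2.704 0.215 3.352
v -2.403 -0.244 3.004
v -3.516 -1.075 4.348
v -2.168 -0.151 3.316
v -2.138 0.082 3.642
v -2.324 0.366 3.857
v -2.656 0.592 3.879
v -3.006 0.673 3.7
v -3.241 0.58 3.388
v -3.271 0.347 3.062
v -3.084 0.063 2.847
v -2.753 -0.162 2.825
f 2 1 4
f 2 4 3
f 4 1 5
f 4 5 3
f 5 1 6
f 5 6 3
f 6 1 7
f 6 7 3
f 7 1 8
f 7 8 3
f 8 1 9
f 8 9 3
f 9 1 10
f 9 10 3
f 10 1 11
f 10 11 3
f 11 1 12
f 11 12 3
f 12 1 13
f 12 13 3
f 13 1 14
f 13 14 3
f 14 1 15
f 14 15 3
f 15 1 16
f 15 16 3
f 16 1 17
f 16 17 3
f 17 1 18
f 17 18 3
f 18 1 2
f 18 2 3
f 20 22 19
f 23 20 19
f 19 22 21
f 21 23 19
f 20 26 22
f 24 20 23
f 24 26 20
f 22 26 21
f 25 23 21
f 21 26 25
f 25 24 23
f 26 24 25
f 27 64 43
f 64 38 67
f 43 67 32
f 64 67 43
f 27 43 39
f 43 32 44
f 39 44 28
f 43 44 39
f 27 39 48
f 39 28 49
f 48 49 34
f 39 49 48
f 27 48 60
f 48 34 63
f 60 63 37
f 48 63 60
f 27 60 64
f 60 37 68
f 64 68 38
f 60 68 64
f 28 44 55
f 44 32 58
f 55 58 36
f 44 58 55
f 32 67 45
f 67 38 66
f 45 66 31
f 67 66 45
f 38 68 65
f 68 37 61
f 65 61 29
f 68 61 65
f 37 63 62
f 63 34 50
f 62 50 33
f 63 50 62
f 34 49 54
f 49 28 51
f 54 51 35
f 49 51 54
f 30 56 42
f 56 36 57
f 42 57 31
f 56 57 42
f 30 42 40
f 42 31 41
f 40 41 29
f 42 41 40
f 30 40 47
f 40 29 46
f 47 46 33
f 40 46 47
f 30 47 52
f 47 33 53
f 52 53 35
f 47 53 52
f 30 52 56
f 52 35 59
f 56 59 36
f 52 59 56
f 31 57 45
f 57 36 58
f 45 58 32
f 57 58 45
f 29 41 65
f 41 31 66
f 65 66 38
f 41 66 65
f 33 46 62
f 46 29 61
f 62 61 37
f 46 61 62
f 35 53 54
f 53 33 50
f 54 50 34
f 53 50 54
f 36 59 55
f 59 35 51
f 55 51 28
f 59 51 55
f 70 72 69
f 73 70 69
f 69 72 71
f 71 73 69
f 70 76 72
f 74 70 73
f 74 76 70
f 72 76 71
f 75 73 71
f 71 76 75
f 75 74 73
f 76 74 75
f 78 77 80
f 78 80 79
f 80 77 81
f 80 81 79
f 81 77 82
f 81 82 79
f 82 77 83
f 82 83 79
f 83 77 84
f 83 84 79
f 84 77 85
f 84 85 79
f 85 77 86
f 85 86 79
f 86 77 87
f 86 87 79
f 87 77 88
f 87 88 79
f 88 77 78
f 88 78 79



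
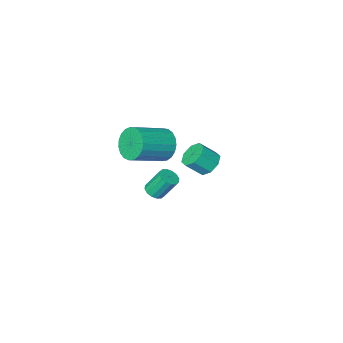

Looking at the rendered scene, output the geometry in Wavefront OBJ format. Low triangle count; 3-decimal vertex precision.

v -1.605 -2.027 -3.119
v -1.18 -1.603 -3.106
v -1.75 -1.07 -1.848
v -2.175 -1.493 -1.861
v -1.414 -1.477 -3.265
v -1.984 -0.944 -2.008
v -1.7 -1.498 -3.386
v -2.27 -0.965 -2.128
v -1.96 -1.66 -3.435
v -2.53 -1.127 -2.177
v -2.125 -1.921 -3.399
v -2.695 -1.388 -2.142
v -2.151 -2.21 -3.288
v -2.72 -1.677 -2.031
v -2.03 -2.45 -3.132
v -2.6 -1.917 -1.874
v -1.796 -2.576 -2.972
v -2.366 -2.043 -1.715
v -1.51 -2.555 -2.852
v -2.08 -2.022 -1.594
v -1.25 -2.393 -2.803
v -1.82 -1.86 -1.545
v -1.085 -2.132 -2.838
v -1.655 -1.599 -1.581
v -1.06 -1.843 -2.949
v -1.629 -1.31 -1.692
v -1.253 3.931 3.117
v -0.797 3.684 2.576
v -0.051 3.382 3.341
v -0.507 3.629 3.883
v -0.706 4.236 2.705
v 0.04 3.934 3.47
v -0.936 4.609 3.075
v -0.19 4.308 3.841
v -1.351 4.585 3.471
v -0.606 4.284 4.236
v -1.709 4.178 3.659
v -0.963 3.876 4.424
v -1.8 3.626 3.53
v -1.054 3.324 4.295
v -1.57 3.252 3.159
v -0.824 2.951 3.925
v -1.154 3.276 2.764
v -0.409 2.975 3.529
v -2.515 -2.664 -0.248
v -2.122 -3.067 -1.11
v -0.173 -3 -0.255
v -0.565 -2.596 0.608
v -2.102 -2.647 -1.191
v -0.152 -2.579 -0.336
v -2.152 -2.229 -1.108
v -0.203 -2.162 -0.253
v -2.266 -1.887 -0.877
v -0.316 -1.82 -0.022
v -2.422 -1.679 -0.537
v -0.472 -1.612 0.318
v -2.594 -1.642 -0.146
v -0.645 -1.574 0.709
v -2.753 -1.781 0.226
v -0.803 -1.713 1.081
v -2.871 -2.072 0.517
v -0.921 -2.005 1.372
v -2.927 -2.466 0.676
v -0.977 -2.399 1.531
v -2.911 -2.894 0.675
v -0.962 -2.827 1.53
v -2.828 -3.282 0.514
v -0.878 -3.215 1.369
v -2.69 -3.564 0.222
v -0.74 -3.496 1.077
v -2.522 -3.689 -0.151
v -0.572 -3.622 0.704
v -2.352 -3.637 -0.541
v -0.403 -3.57 0.314
v -2.211 -3.417 -0.881
v -0.262 -3.35 -0.025
f 2 1 5
f 2 5 3
f 3 5 6
f 3 6 4
f 5 1 7
f 5 7 6
f 6 7 8
f 6 8 4
f 7 1 9
f 7 9 8
f 8 9 10
f 8 10 4
f 9 1 11
f 9 11 10
f 10 11 12
f 10 12 4
f 11 1 13
f 11 13 12
f 12 13 14
f 12 14 4
f 13 1 15
f 13 15 14
f 14 15 16
f 14 16 4
f 15 1 17
f 15 17 16
f 16 17 18
f 16 18 4
f 17 1 19
f 17 19 18
f 18 19 20
f 18 20 4
f 19 1 21
f 19 21 20
f 20 21 22
f 20 22 4
f 21 1 23
f 21 23 22
f 22 23 24
f 22 24 4
f 23 1 25
f 23 25 24
f 24 25 26
f 24 26 4
f 25 1 2
f 25 2 26
f 26 2 3
f 26 3 4
f 28 27 31
f 28 31 29
f 29 31 32
f 29 32 30
f 31 27 33
f 31 33 32
f 32 33 34
f 32 34 30
f 33 27 35
f 33 35 34
f 34 35 36
f 34 36 30
f 35 27 37
f 35 37 36
f 36 37 38
f 36 38 30
f 37 27 39
f 37 39 38
f 38 39 40
f 38 40 30
f 39 27 41
f 39 41 40
f 40 41 42
f 40 42 30
f 41 27 43
f 41 43 42
f 42 43 44
f 42 44 30
f 43 27 28
f 43 28 44
f 44 28 29
f 44 29 30
f 46 45 49
f 46 49 47
f 47 49 50
f 47 50 48
f 49 45 51
f 49 51 50
f 50 51 52
f 50 52 48
f 51 45 53
f 51 53 52
f 52 53 54
f 52 54 48
f 53 45 55
f 53 55 54
f 54 55 56
f 54 56 48
f 55 45 57
f 55 57 56
f 56 57 58
f 56 58 48
f 57 45 59
f 57 59 58
f 58 59 60
f 58 60 48
f 59 45 61
f 59 61 60
f 60 61 62
f 60 62 48
f 61 45 63
f 61 63 62
f 62 63 64
f 62 64 48
f 63 45 65
f 63 65 64
f 64 65 66
f 64 66 48
f 65 45 67
f 65 67 66
f 66 67 68
f 66 68 48
f 67 45 69
f 67 69 68
f 68 69 70
f 68 70 48
f 69 45 71
f 69 71 70
f 70 71 72
f 70 72 48
f 71 45 73
f 71 73 72
f 72 73 74
f 72 74 48
f 73 45 75
f 73 75 74
f 74 75 76
f 74 76 48
f 75 45 46
f 75 46 76
f 76 46 47
f 76 47 48



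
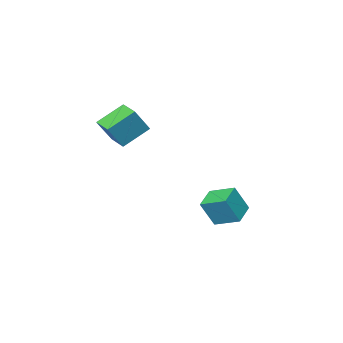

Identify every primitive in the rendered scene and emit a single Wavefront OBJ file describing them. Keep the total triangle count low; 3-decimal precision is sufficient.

v 3.572 -1.774 1.42
v 2.026 -1.319 2.517
v 3.818 -0.52 1.246
v 2.272 -0.065 2.343
v 4.648 -1.775 2.937
v 3.102 -1.32 4.034
v 4.894 -0.521 2.763
v 3.348 -0.066 3.86
v -2.04 1.297 -4.71
v -1.267 0.939 -3.057
v -2.566 2.788 -4.141
v -1.792 2.43 -2.488
v -0.708 1.95 -5.192
v 0.066 1.592 -3.539
v -1.233 3.441 -4.623
v -0.46 3.083 -2.97
f 2 4 1
f 5 2 1
f 1 4 3
f 3 5 1
f 2 8 4
f 6 2 5
f 6 8 2
f 4 8 3
f 7 5 3
f 3 8 7
f 7 6 5
f 8 6 7
f 10 12 9
f 13 10 9
f 9 12 11
f 11 13 9
f 10 16 12
f 14 10 13
f 14 16 10
f 12 16 11
f 15 13 11
f 11 16 15
f 15 14 13
f 16 14 15



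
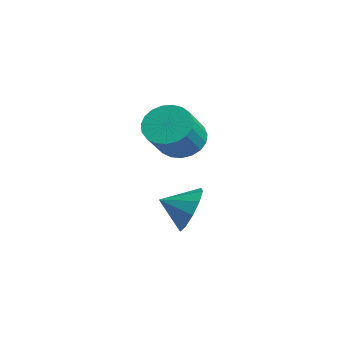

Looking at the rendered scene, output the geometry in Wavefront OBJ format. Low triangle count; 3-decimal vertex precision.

v -2.886 1.945 -2.867
v -2.603 1.506 -3.563
v -3.234 1.095 -2.473
v -2.207 1.513 -3.199
v -2.071 1.685 -2.708
v -2.246 1.956 -2.278
v -2.665 2.223 -2.073
v -3.168 2.384 -2.172
v -3.564 2.377 -2.536
v -3.7 2.205 -3.026
v -3.526 1.934 -3.457
v -3.107 1.667 -3.662
v -3.81 2.018 -0.363
v -3.247 2.557 -0.395
v -2.467 1.801 0.55
v -3.03 1.262 0.583
v -3.433 2.668 -0.154
v -2.653 1.912 0.792
v -3.684 2.667 0.052
v -2.904 1.91 0.997
v -3.956 2.553 0.186
v -3.176 1.797 1.131
v -4.204 2.347 0.225
v -3.424 1.59 1.17
v -4.383 2.084 0.163
v -3.603 1.327 1.108
v -4.463 1.81 0.009
v -3.683 1.053 0.954
v -4.43 1.571 -0.208
v -3.651 0.815 0.737
v -4.29 1.41 -0.453
v -3.511 0.654 0.492
v -4.067 1.355 -0.681
v -3.287 0.598 0.264
v -3.8 1.413 -0.855
v -3.02 0.657 0.09
v -3.534 1.577 -0.943
v -2.754 0.82 0.002
v -3.316 1.817 -0.932
v -2.536 1.06 0.014
v -3.183 2.091 -0.821
v -2.403 1.335 0.124
v -3.159 2.353 -0.631
v -2.379 1.597 0.314
f 2 1 4
f 2 4 3
f 4 1 5
f 4 5 3
f 5 1 6
f 5 6 3
f 6 1 7
f 6 7 3
f 7 1 8
f 7 8 3
f 8 1 9
f 8 9 3
f 9 1 10
f 9 10 3
f 10 1 11
f 10 11 3
f 11 1 12
f 11 12 3
f 12 1 2
f 12 2 3
f 14 13 17
f 14 17 15
f 15 17 18
f 15 18 16
f 17 13 19
f 17 19 18
f 18 19 20
f 18 20 16
f 19 13 21
f 19 21 20
f 20 21 22
f 20 22 16
f 21 13 23
f 21 23 22
f 22 23 24
f 22 24 16
f 23 13 25
f 23 25 24
f 24 25 26
f 24 26 16
f 25 13 27
f 25 27 26
f 26 27 28
f 26 28 16
f 27 13 29
f 27 29 28
f 28 29 30
f 28 30 16
f 29 13 31
f 29 31 30
f 30 31 32
f 30 32 16
f 31 13 33
f 31 33 32
f 32 33 34
f 32 34 16
f 33 13 35
f 33 35 34
f 34 35 36
f 34 36 16
f 35 13 37
f 35 37 36
f 36 37 38
f 36 38 16
f 37 13 39
f 37 39 38
f 38 39 40
f 38 40 16
f 39 13 41
f 39 41 40
f 40 41 42
f 40 42 16
f 41 13 43
f 41 43 42
f 42 43 44
f 42 44 16
f 43 13 14
f 43 14 44
f 44 14 15
f 44 15 16



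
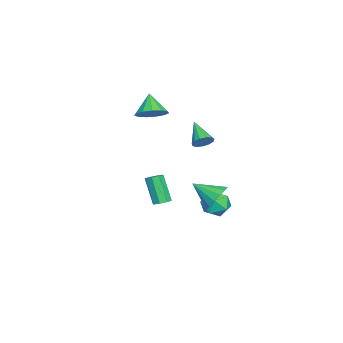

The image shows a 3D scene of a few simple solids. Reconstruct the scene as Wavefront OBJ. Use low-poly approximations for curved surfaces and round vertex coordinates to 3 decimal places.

v -1.327 -2.109 2.464
v -0.532 -2.428 2.94
v -2.173 -2.471 3.636
v -0.585 -1.893 3.067
v -0.873 -1.427 3.003
v -1.306 -1.177 2.768
v -1.745 -1.223 2.436
v -2.051 -1.55 2.113
v -2.128 -2.054 1.902
v -1.949 -2.576 1.869
v -1.574 -2.949 2.026
v -1.119 -3.056 2.321
v -0.731 -2.861 2.662
v 2.158 2.43 -1.879
v 3.106 2.498 -1.601
v 2.002 1.03 -1.001
v 2.844 2.753 -1.242
v 2.398 2.921 -1.053
v 1.888 2.958 -1.086
v 1.45 2.853 -1.332
v 1.202 2.635 -1.724
v 1.211 2.362 -2.157
v 1.473 2.107 -2.516
v 1.919 1.939 -2.705
v 2.429 1.902 -2.672
v 2.867 2.007 -2.426
v 3.115 2.225 -2.034
v -0.758 2.392 -3.234
v -0.102 2.482 -3.954
v -1.218 0.998 -3.826
v -0.562 1.088 -4.546
v -0.262 0.942 -3.627
v 0.022 1.803 -3.261
v -1.342 1.677 -4.519
v -1.058 2.538 -4.153
v -0.464 2.04 -4.748
v 0.204 1.585 -4.197
v -1.524 1.895 -3.583
v -0.856 1.44 -3.032
v -1.046 -1.442 -4.398
v -0.519 -1.442 -4.209
v -1.126 -2.078 -2.514
v -1.654 -2.078 -2.702
v -0.718 -1.068 -4.14
v -1.325 -1.705 -2.445
v -1.109 -0.914 -4.222
v -1.717 -1.551 -2.527
v -1.464 -1.068 -4.407
v -2.071 -1.705 -2.712
v -1.574 -1.442 -4.586
v -2.181 -2.078 -2.891
v -1.375 -1.815 -4.655
v -1.982 -2.452 -2.96
v -0.983 -1.969 -4.573
v -1.591 -2.606 -2.878
v -0.629 -1.815 -4.388
v -1.236 -2.452 -2.693
v 4.388 2.159 3.455
v 4.842 1.812 3.694
v 3.332 1.421 4.385
v 4.82 2.097 3.895
v 4.661 2.402 3.956
v 4.415 2.63 3.858
v 4.16 2.708 3.631
v 3.978 2.612 3.349
v 3.927 2.373 3.1
v 4.021 2.066 2.964
v 4.232 1.788 2.983
v 4.493 1.628 3.152
v 4.72 1.637 3.417
f 2 1 4
f 2 4 3
f 4 1 5
f 4 5 3
f 5 1 6
f 5 6 3
f 6 1 7
f 6 7 3
f 7 1 8
f 7 8 3
f 8 1 9
f 8 9 3
f 9 1 10
f 9 10 3
f 10 1 11
f 10 11 3
f 11 1 12
f 11 12 3
f 12 1 13
f 12 13 3
f 13 1 2
f 13 2 3
f 15 14 17
f 15 17 16
f 17 14 18
f 17 18 16
f 18 14 19
f 18 19 16
f 19 14 20
f 19 20 16
f 20 14 21
f 20 21 16
f 21 14 22
f 21 22 16
f 22 14 23
f 22 23 16
f 23 14 24
f 23 24 16
f 24 14 25
f 24 25 16
f 25 14 26
f 25 26 16
f 26 14 27
f 26 27 16
f 27 14 15
f 27 15 16
f 28 39 33
f 28 33 29
f 28 29 35
f 28 35 38
f 28 38 39
f 29 33 37
f 33 39 32
f 39 38 30
f 38 35 34
f 35 29 36
f 31 37 32
f 31 32 30
f 31 30 34
f 31 34 36
f 31 36 37
f 32 37 33
f 30 32 39
f 34 30 38
f 36 34 35
f 37 36 29
f 41 40 44
f 41 44 42
f 42 44 45
f 42 45 43
f 44 40 46
f 44 46 45
f 45 46 47
f 45 47 43
f 46 40 48
f 46 48 47
f 47 48 49
f 47 49 43
f 48 40 50
f 48 50 49
f 49 50 51
f 49 51 43
f 50 40 52
f 50 52 51
f 51 52 53
f 51 53 43
f 52 40 54
f 52 54 53
f 53 54 55
f 53 55 43
f 54 40 56
f 54 56 55
f 55 56 57
f 55 57 43
f 56 40 41
f 56 41 57
f 57 41 42
f 57 42 43
f 59 58 61
f 59 61 60
f 61 58 62
f 61 62 60
f 62 58 63
f 62 63 60
f 63 58 64
f 63 64 60
f 64 58 65
f 64 65 60
f 65 58 66
f 65 66 60
f 66 58 67
f 66 67 60
f 67 58 68
f 67 68 60
f 68 58 69
f 68 69 60
f 69 58 70
f 69 70 60
f 70 58 59
f 70 59 60



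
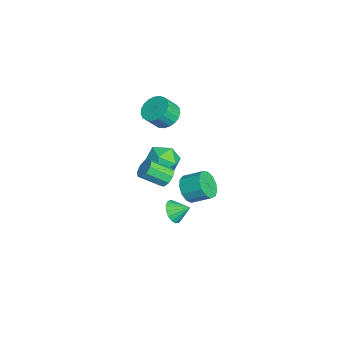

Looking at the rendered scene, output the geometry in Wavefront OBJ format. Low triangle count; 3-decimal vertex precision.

v -4.136 1.849 1.226
v -3.163 2.039 0.986
v -2.771 1.3 1.995
v -3.744 1.111 2.234
v -3.251 2.356 1.253
v -2.859 1.617 2.262
v -3.492 2.586 1.516
v -3.101 1.847 2.524
v -3.845 2.688 1.728
v -3.453 1.95 2.736
v -4.248 2.646 1.853
v -3.856 1.907 2.861
v -4.632 2.466 1.87
v -4.24 1.727 2.878
v -4.929 2.179 1.776
v -4.538 1.44 2.784
v -5.09 1.835 1.586
v -4.698 1.096 2.594
v -5.086 1.494 1.334
v -4.694 0.755 2.342
v -4.917 1.214 1.064
v -4.525 0.475 2.072
v -4.613 1.044 0.821
v -4.222 0.305 1.829
v -4.227 1.013 0.649
v -3.835 0.275 1.657
v -3.825 1.127 0.576
v -3.433 0.388 1.584
v -3.477 1.366 0.616
v -3.085 0.627 1.624
v -3.242 1.688 0.761
v -2.851 0.95 1.769
v 0.428 2.114 1.832
v 1.379 2.328 1.154
v -0.159 0.772 0.586
v 0.792 0.986 -0.092
v 0.924 0.469 0.969
v 1.287 1.298 1.739
v -0.067 1.802 0.001
v 0.296 2.631 0.771
v 1.074 2.135 0.022
v 1.686 1.311 0.62
v -0.466 1.789 1.12
v 0.146 0.965 1.718
v 3.678 3.003 0.771
v 4.616 2.856 0.571
v 4.939 3.989 1.249
v 4.002 4.137 1.449
v 4.417 3.158 0.161
v 4.74 4.291 0.839
v 3.983 3.411 -0.055
v 4.306 4.544 0.623
v 3.452 3.534 -0.009
v 3.776 4.668 0.669
v 2.994 3.489 0.285
v 3.317 4.623 0.963
v 2.752 3.29 0.733
v 3.076 4.423 1.411
v 2.805 3 1.193
v 3.128 4.133 1.871
v 3.135 2.71 1.519
v 3.458 3.844 2.197
v 3.637 2.514 1.608
v 3.961 3.648 2.286
v 4.153 2.473 1.43
v 4.476 3.607 2.109
v 4.518 2.601 1.044
v 4.841 3.734 1.722
v 2.404 1.792 0.787
v 2.652 1.41 0.229
v 2.745 0.087 1.176
v 2.496 0.468 1.733
v 3.028 1.613 0.475
v 3.12 0.289 1.422
v 3.111 1.899 0.867
v 3.204 0.575 1.814
v 2.863 2.135 1.222
v 2.956 0.812 2.168
v 2.401 2.211 1.372
v 2.493 0.887 2.319
v 1.939 2.09 1.249
v 2.032 0.766 2.196
v 1.695 1.83 0.909
v 1.788 0.506 1.856
v 1.783 1.552 0.512
v 1.875 0.228 1.459
v 2.161 1.386 0.244
v 2.253 0.063 1.19
v 1.955 2.197 -2.811
v 2.401 2.493 -3.485
v 2.225 3.163 -2.209
v 2.02 2.637 -3.547
v 1.625 2.681 -3.44
v 1.306 2.614 -3.19
v 1.135 2.452 -2.852
v 1.152 2.231 -2.506
v 1.353 2.002 -2.229
v 1.692 1.818 -2.085
v 2.092 1.721 -2.108
v 2.46 1.733 -2.292
v 2.712 1.851 -2.595
v 2.791 2.048 -2.947
v 2.679 2.28 -3.268
f 2 1 5
f 2 5 3
f 3 5 6
f 3 6 4
f 5 1 7
f 5 7 6
f 6 7 8
f 6 8 4
f 7 1 9
f 7 9 8
f 8 9 10
f 8 10 4
f 9 1 11
f 9 11 10
f 10 11 12
f 10 12 4
f 11 1 13
f 11 13 12
f 12 13 14
f 12 14 4
f 13 1 15
f 13 15 14
f 14 15 16
f 14 16 4
f 15 1 17
f 15 17 16
f 16 17 18
f 16 18 4
f 17 1 19
f 17 19 18
f 18 19 20
f 18 20 4
f 19 1 21
f 19 21 20
f 20 21 22
f 20 22 4
f 21 1 23
f 21 23 22
f 22 23 24
f 22 24 4
f 23 1 25
f 23 25 24
f 24 25 26
f 24 26 4
f 25 1 27
f 25 27 26
f 26 27 28
f 26 28 4
f 27 1 29
f 27 29 28
f 28 29 30
f 28 30 4
f 29 1 31
f 29 31 30
f 30 31 32
f 30 32 4
f 31 1 2
f 31 2 32
f 32 2 3
f 32 3 4
f 33 44 38
f 33 38 34
f 33 34 40
f 33 40 43
f 33 43 44
f 34 38 42
f 38 44 37
f 44 43 35
f 43 40 39
f 40 34 41
f 36 42 37
f 36 37 35
f 36 35 39
f 36 39 41
f 36 41 42
f 37 42 38
f 35 37 44
f 39 35 43
f 41 39 40
f 42 41 34
f 46 45 49
f 46 49 47
f 47 49 50
f 47 50 48
f 49 45 51
f 49 51 50
f 50 51 52
f 50 52 48
f 51 45 53
f 51 53 52
f 52 53 54
f 52 54 48
f 53 45 55
f 53 55 54
f 54 55 56
f 54 56 48
f 55 45 57
f 55 57 56
f 56 57 58
f 56 58 48
f 57 45 59
f 57 59 58
f 58 59 60
f 58 60 48
f 59 45 61
f 59 61 60
f 60 61 62
f 60 62 48
f 61 45 63
f 61 63 62
f 62 63 64
f 62 64 48
f 63 45 65
f 63 65 64
f 64 65 66
f 64 66 48
f 65 45 67
f 65 67 66
f 66 67 68
f 66 68 48
f 67 45 46
f 67 46 68
f 68 46 47
f 68 47 48
f 70 69 73
f 70 73 71
f 71 73 74
f 71 74 72
f 73 69 75
f 73 75 74
f 74 75 76
f 74 76 72
f 75 69 77
f 75 77 76
f 76 77 78
f 76 78 72
f 77 69 79
f 77 79 78
f 78 79 80
f 78 80 72
f 79 69 81
f 79 81 80
f 80 81 82
f 80 82 72
f 81 69 83
f 81 83 82
f 82 83 84
f 82 84 72
f 83 69 85
f 83 85 84
f 84 85 86
f 84 86 72
f 85 69 87
f 85 87 86
f 86 87 88
f 86 88 72
f 87 69 70
f 87 70 88
f 88 70 71
f 88 71 72
f 90 89 92
f 90 92 91
f 92 89 93
f 92 93 91
f 93 89 94
f 93 94 91
f 94 89 95
f 94 95 91
f 95 89 96
f 95 96 91
f 96 89 97
f 96 97 91
f 97 89 98
f 97 98 91
f 98 89 99
f 98 99 91
f 99 89 100
f 99 100 91
f 100 89 101
f 100 101 91
f 101 89 102
f 101 102 91
f 102 89 103
f 102 103 91
f 103 89 90
f 103 90 91



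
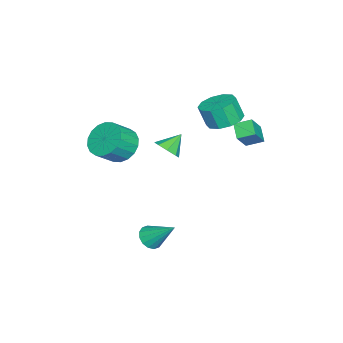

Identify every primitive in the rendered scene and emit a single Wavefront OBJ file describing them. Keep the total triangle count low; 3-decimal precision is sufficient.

v 0.089 -2.844 1.61
v 0.739 -1.957 1.61
v 1.601 -2.588 2.53
v 0.951 -3.476 2.53
v 0.423 -1.861 1.972
v 1.285 -2.492 2.892
v 0.041 -1.96 2.262
v 0.903 -2.591 3.182
v -0.331 -2.234 2.423
v 0.531 -2.865 3.343
v -0.62 -2.629 2.423
v 0.242 -3.26 3.343
v -0.769 -3.067 2.262
v 0.093 -3.698 3.182
v -0.748 -3.46 1.972
v 0.115 -4.091 2.892
v -0.561 -3.732 1.61
v 0.301 -4.363 2.53
v -0.245 -3.828 1.248
v 0.617 -4.459 2.168
v 0.137 -3.729 0.958
v 0.999 -4.36 1.878
v 0.509 -3.455 0.797
v 1.371 -4.086 1.717
v 0.798 -3.06 0.797
v 1.66 -3.691 1.717
v 0.947 -2.622 0.958
v 1.809 -3.253 1.878
v 0.925 -2.229 1.248
v 1.788 -2.86 2.168
v 1.094 -1.022 -4.389
v 1.587 -0.69 -4.862
v 1.426 0.362 -3.071
v 1.239 -0.526 -4.946
v 0.853 -0.495 -4.881
v 0.531 -0.606 -4.684
v 0.36 -0.828 -4.408
v 0.385 -1.102 -4.127
v 0.601 -1.354 -3.916
v 0.949 -1.518 -3.832
v 1.335 -1.549 -3.897
v 1.657 -1.438 -4.094
v 1.829 -1.216 -4.37
v 1.803 -0.942 -4.651
v -3.541 -1.606 -0.89
v -3.118 -1.928 -0.279
v -4.319 -1.034 -0.05
v -2.899 -1.375 -0.453
v -3.056 -0.957 -0.883
v -3.497 -0.919 -1.317
v -3.964 -1.284 -1.501
v -4.182 -1.837 -1.327
v -4.025 -2.255 -0.897
v -3.584 -2.293 -0.463
v -3.493 1.574 2.078
v -2.633 2.118 2.292
v -2.647 1.65 3.537
v -3.507 1.106 3.322
v -3.141 2.489 2.426
v -3.155 2.02 3.671
v -3.783 2.51 2.426
v -3.798 2.042 3.671
v -4.315 2.174 2.294
v -4.329 1.705 3.538
v -4.532 1.609 2.078
v -4.547 1.14 3.323
v -4.353 1.03 1.863
v -4.367 0.562 3.108
v -3.845 0.66 1.729
v -3.859 0.191 2.974
v -3.202 0.638 1.729
v -3.217 0.17 2.974
v -2.671 0.975 1.862
v -2.685 0.506 3.106
v -2.453 1.54 2.077
v -2.468 1.071 3.322
v -3.901 2.594 0.051
v -4.672 2.193 0.603
v -4.108 3.517 0.432
v -4.88 3.116 0.984
v -2.98 2.344 1.156
v -3.752 1.943 1.708
v -3.188 3.267 1.537
v -3.959 2.866 2.089
f 2 1 5
f 2 5 3
f 3 5 6
f 3 6 4
f 5 1 7
f 5 7 6
f 6 7 8
f 6 8 4
f 7 1 9
f 7 9 8
f 8 9 10
f 8 10 4
f 9 1 11
f 9 11 10
f 10 11 12
f 10 12 4
f 11 1 13
f 11 13 12
f 12 13 14
f 12 14 4
f 13 1 15
f 13 15 14
f 14 15 16
f 14 16 4
f 15 1 17
f 15 17 16
f 16 17 18
f 16 18 4
f 17 1 19
f 17 19 18
f 18 19 20
f 18 20 4
f 19 1 21
f 19 21 20
f 20 21 22
f 20 22 4
f 21 1 23
f 21 23 22
f 22 23 24
f 22 24 4
f 23 1 25
f 23 25 24
f 24 25 26
f 24 26 4
f 25 1 27
f 25 27 26
f 26 27 28
f 26 28 4
f 27 1 29
f 27 29 28
f 28 29 30
f 28 30 4
f 29 1 2
f 29 2 30
f 30 2 3
f 30 3 4
f 32 31 34
f 32 34 33
f 34 31 35
f 34 35 33
f 35 31 36
f 35 36 33
f 36 31 37
f 36 37 33
f 37 31 38
f 37 38 33
f 38 31 39
f 38 39 33
f 39 31 40
f 39 40 33
f 40 31 41
f 40 41 33
f 41 31 42
f 41 42 33
f 42 31 43
f 42 43 33
f 43 31 44
f 43 44 33
f 44 31 32
f 44 32 33
f 46 45 48
f 46 48 47
f 48 45 49
f 48 49 47
f 49 45 50
f 49 50 47
f 50 45 51
f 50 51 47
f 51 45 52
f 51 52 47
f 52 45 53
f 52 53 47
f 53 45 54
f 53 54 47
f 54 45 46
f 54 46 47
f 56 55 59
f 56 59 57
f 57 59 60
f 57 60 58
f 59 55 61
f 59 61 60
f 60 61 62
f 60 62 58
f 61 55 63
f 61 63 62
f 62 63 64
f 62 64 58
f 63 55 65
f 63 65 64
f 64 65 66
f 64 66 58
f 65 55 67
f 65 67 66
f 66 67 68
f 66 68 58
f 67 55 69
f 67 69 68
f 68 69 70
f 68 70 58
f 69 55 71
f 69 71 70
f 70 71 72
f 70 72 58
f 71 55 73
f 71 73 72
f 72 73 74
f 72 74 58
f 73 55 75
f 73 75 74
f 74 75 76
f 74 76 58
f 75 55 56
f 75 56 76
f 76 56 57
f 76 57 58
f 78 80 77
f 81 78 77
f 77 80 79
f 79 81 77
f 78 84 80
f 82 78 81
f 82 84 78
f 80 84 79
f 83 81 79
f 79 84 83
f 83 82 81
f 84 82 83



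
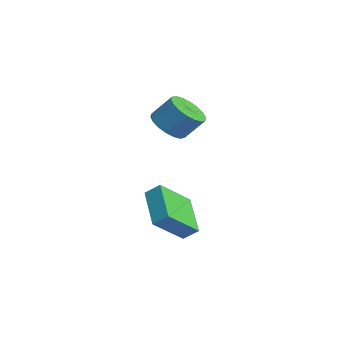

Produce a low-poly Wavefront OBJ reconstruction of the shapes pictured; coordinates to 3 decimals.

v 2.28 1.859 -3.765
v 2.726 0.436 -2.588
v 2.637 2.385 -3.264
v 3.083 0.963 -2.086
v 4.057 1.597 -4.754
v 4.503 0.175 -3.576
v 4.414 2.124 -4.252
v 4.86 0.701 -3.075
v 1.061 1.979 0.362
v 1.773 2.263 -0.148
v 2.19 3.005 0.848
v 1.479 2.721 1.358
v 1.483 2.54 -0.233
v 1.901 3.282 0.763
v 1.11 2.706 -0.2
v 1.528 3.448 0.796
v 0.728 2.728 -0.056
v 1.145 3.47 0.94
v 0.411 2.601 0.171
v 0.828 3.343 1.167
v 0.223 2.352 0.436
v 0.641 3.093 1.431
v 0.202 2.028 0.686
v 0.619 2.77 1.682
v 0.35 1.695 0.872
v 0.767 2.437 1.868
v 0.639 1.418 0.957
v 1.057 2.16 1.953
v 1.012 1.252 0.924
v 1.43 1.994 1.92
v 1.395 1.23 0.78
v 1.812 1.972 1.776
v 1.712 1.357 0.553
v 2.129 2.099 1.549
v 1.899 1.607 0.289
v 2.317 2.348 1.284
v 1.921 1.93 0.038
v 2.338 2.672 1.034
f 2 4 1
f 5 2 1
f 1 4 3
f 3 5 1
f 2 8 4
f 6 2 5
f 6 8 2
f 4 8 3
f 7 5 3
f 3 8 7
f 7 6 5
f 8 6 7
f 10 9 13
f 10 13 11
f 11 13 14
f 11 14 12
f 13 9 15
f 13 15 14
f 14 15 16
f 14 16 12
f 15 9 17
f 15 17 16
f 16 17 18
f 16 18 12
f 17 9 19
f 17 19 18
f 18 19 20
f 18 20 12
f 19 9 21
f 19 21 20
f 20 21 22
f 20 22 12
f 21 9 23
f 21 23 22
f 22 23 24
f 22 24 12
f 23 9 25
f 23 25 24
f 24 25 26
f 24 26 12
f 25 9 27
f 25 27 26
f 26 27 28
f 26 28 12
f 27 9 29
f 27 29 28
f 28 29 30
f 28 30 12
f 29 9 31
f 29 31 30
f 30 31 32
f 30 32 12
f 31 9 33
f 31 33 32
f 32 33 34
f 32 34 12
f 33 9 35
f 33 35 34
f 34 35 36
f 34 36 12
f 35 9 37
f 35 37 36
f 36 37 38
f 36 38 12
f 37 9 10
f 37 10 38
f 38 10 11
f 38 11 12



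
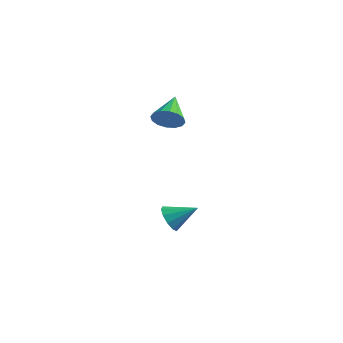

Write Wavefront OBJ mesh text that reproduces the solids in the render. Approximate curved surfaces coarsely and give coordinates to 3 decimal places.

v -2.929 -2.199 -2.636
v -2.698 -1.998 -3.164
v -2.051 -1.701 -2.064
v -2.934 -1.735 -3.032
v -3.167 -1.649 -2.749
v -3.31 -1.773 -2.423
v -3.307 -2.06 -2.178
v -3.159 -2.4 -2.108
v -2.923 -2.663 -2.24
v -2.69 -2.749 -2.523
v -2.547 -2.625 -2.85
v -2.551 -2.338 -3.094
v -3.191 -1.869 2.181
v -2.978 -2.106 2.724
v -3.549 -0.771 2.799
v -2.723 -1.949 2.594
v -2.593 -1.772 2.353
v -2.624 -1.62 2.066
v -2.807 -1.535 1.81
v -3.093 -1.54 1.653
v -3.405 -1.632 1.637
v -3.66 -1.789 1.767
v -3.79 -1.966 2.008
v -3.759 -2.118 2.295
v -3.576 -2.203 2.552
v -3.29 -2.198 2.709
f 2 1 4
f 2 4 3
f 4 1 5
f 4 5 3
f 5 1 6
f 5 6 3
f 6 1 7
f 6 7 3
f 7 1 8
f 7 8 3
f 8 1 9
f 8 9 3
f 9 1 10
f 9 10 3
f 10 1 11
f 10 11 3
f 11 1 12
f 11 12 3
f 12 1 2
f 12 2 3
f 14 13 16
f 14 16 15
f 16 13 17
f 16 17 15
f 17 13 18
f 17 18 15
f 18 13 19
f 18 19 15
f 19 13 20
f 19 20 15
f 20 13 21
f 20 21 15
f 21 13 22
f 21 22 15
f 22 13 23
f 22 23 15
f 23 13 24
f 23 24 15
f 24 13 25
f 24 25 15
f 25 13 26
f 25 26 15
f 26 13 14
f 26 14 15



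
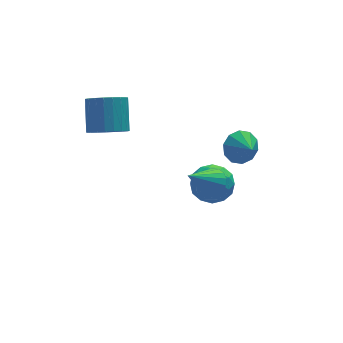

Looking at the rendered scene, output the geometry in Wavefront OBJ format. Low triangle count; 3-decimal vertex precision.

v -3.905 3.055 2.807
v -2.954 2.817 2.836
v -2.685 4.048 4.121
v -3.635 4.285 4.093
v -2.96 3.112 2.554
v -2.69 4.343 3.84
v -3.128 3.397 2.317
v -2.859 4.628 3.602
v -3.431 3.623 2.164
v -3.162 4.853 3.45
v -3.816 3.75 2.123
v -3.547 4.981 3.408
v -4.216 3.757 2.199
v -3.947 4.988 3.485
v -4.562 3.643 2.381
v -4.293 4.874 3.667
v -4.795 3.427 2.637
v -4.526 4.658 3.922
v -4.874 3.147 2.922
v -4.604 4.378 4.207
v -4.785 2.85 3.187
v -4.515 4.081 4.473
v -4.544 2.589 3.387
v -4.274 3.82 4.672
v -4.192 2.409 3.486
v -3.923 3.64 4.771
v -3.791 2.34 3.468
v -3.522 3.571 4.753
v -3.409 2.394 3.336
v -3.14 3.625 4.621
v -3.113 2.563 3.112
v -2.844 3.794 4.397
v -0.348 -1.442 2.321
v 0.042 -1.084 2.838
v -1.632 -1.978 3.659
v -0.185 -0.84 2.719
v -0.449 -0.733 2.508
v -0.69 -0.789 2.255
v -0.853 -0.994 2.016
v -0.9 -1.302 1.848
v -0.821 -1.642 1.788
v -0.633 -1.936 1.85
v -0.381 -2.117 2.019
v -0.121 -2.143 2.258
v 0.087 -2.009 2.512
v 0.195 -1.744 2.721
v 0.179 -1.411 2.839
v 0.916 3.441 -2.002
v 1.598 2.973 -1.239
v 0.122 1.827 -2.281
v 0.804 1.359 -1.518
v 0.009 2.086 -1.192
v 0.5 3.084 -1.019
v 1.22 1.716 -2.501
v 1.711 2.714 -2.328
v 1.786 1.907 -1.547
v 1.038 2.136 -0.738
v 0.682 2.664 -2.782
v -0.066 2.893 -1.973
v 1.327 3.349 -1.596
v 0.393 1.451 -1.924
v -0.074 1.879 -1.732
v 0.327 1.604 -1.284
v 0.682 3.414 -1.467
v 1.083 3.139 -1.019
v 0.149 2.617 -0.991
v 0.637 1.661 -2.501
v 1.038 1.386 -2.053
v 1.393 3.196 -2.236
v 1.794 2.921 -1.788
v 1.571 2.183 -2.529
v 1.838 2.447 -1.329
v 1.371 1.499 -1.493
v 1.615 1.709 -2.07
v 1.904 2.295 -1.969
v 1.399 2.582 -0.853
v 0.932 1.633 -1.017
v 0.465 2.06 -0.826
v 0.753 2.647 -0.724
v 1.509 1.955 -1.035
v 0.788 3.167 -2.503
v 0.321 2.218 -2.667
v 0.967 2.153 -2.796
v 1.255 2.74 -2.694
v 0.349 3.301 -2.027
v -0.118 2.353 -2.191
v -0.184 2.505 -1.551
v 0.105 3.091 -1.45
v 0.211 2.845 -2.485
v 1.662 0.791 2.277
v 2.128 0.479 1.561
v 1.898 -0.111 2.823
v 2.484 0.769 1.886
v 2.526 1.067 2.361
v 2.238 1.26 2.804
v 1.73 1.273 3.046
v 1.197 1.103 2.994
v 0.841 0.813 2.668
v 0.799 0.515 2.193
v 1.087 0.322 1.75
v 1.595 0.309 1.509
f 2 1 5
f 2 5 3
f 3 5 6
f 3 6 4
f 5 1 7
f 5 7 6
f 6 7 8
f 6 8 4
f 7 1 9
f 7 9 8
f 8 9 10
f 8 10 4
f 9 1 11
f 9 11 10
f 10 11 12
f 10 12 4
f 11 1 13
f 11 13 12
f 12 13 14
f 12 14 4
f 13 1 15
f 13 15 14
f 14 15 16
f 14 16 4
f 15 1 17
f 15 17 16
f 16 17 18
f 16 18 4
f 17 1 19
f 17 19 18
f 18 19 20
f 18 20 4
f 19 1 21
f 19 21 20
f 20 21 22
f 20 22 4
f 21 1 23
f 21 23 22
f 22 23 24
f 22 24 4
f 23 1 25
f 23 25 24
f 24 25 26
f 24 26 4
f 25 1 27
f 25 27 26
f 26 27 28
f 26 28 4
f 27 1 29
f 27 29 28
f 28 29 30
f 28 30 4
f 29 1 31
f 29 31 30
f 30 31 32
f 30 32 4
f 31 1 2
f 31 2 32
f 32 2 3
f 32 3 4
f 34 33 36
f 34 36 35
f 36 33 37
f 36 37 35
f 37 33 38
f 37 38 35
f 38 33 39
f 38 39 35
f 39 33 40
f 39 40 35
f 40 33 41
f 40 41 35
f 41 33 42
f 41 42 35
f 42 33 43
f 42 43 35
f 43 33 44
f 43 44 35
f 44 33 45
f 44 45 35
f 45 33 46
f 45 46 35
f 46 33 47
f 46 47 35
f 47 33 34
f 47 34 35
f 48 85 64
f 85 59 88
f 64 88 53
f 85 88 64
f 48 64 60
f 64 53 65
f 60 65 49
f 64 65 60
f 48 60 69
f 60 49 70
f 69 70 55
f 60 70 69
f 48 69 81
f 69 55 84
f 81 84 58
f 69 84 81
f 48 81 85
f 81 58 89
f 85 89 59
f 81 89 85
f 49 65 76
f 65 53 79
f 76 79 57
f 65 79 76
f 53 88 66
f 88 59 87
f 66 87 52
f 88 87 66
f 59 89 86
f 89 58 82
f 86 82 50
f 89 82 86
f 58 84 83
f 84 55 71
f 83 71 54
f 84 71 83
f 55 70 75
f 70 49 72
f 75 72 56
f 70 72 75
f 51 77 63
f 77 57 78
f 63 78 52
f 77 78 63
f 51 63 61
f 63 52 62
f 61 62 50
f 63 62 61
f 51 61 68
f 61 50 67
f 68 67 54
f 61 67 68
f 51 68 73
f 68 54 74
f 73 74 56
f 68 74 73
f 51 73 77
f 73 56 80
f 77 80 57
f 73 80 77
f 52 78 66
f 78 57 79
f 66 79 53
f 78 79 66
f 50 62 86
f 62 52 87
f 86 87 59
f 62 87 86
f 54 67 83
f 67 50 82
f 83 82 58
f 67 82 83
f 56 74 75
f 74 54 71
f 75 71 55
f 74 71 75
f 57 80 76
f 80 56 72
f 76 72 49
f 80 72 76
f 91 90 93
f 91 93 92
f 93 90 94
f 93 94 92
f 94 90 95
f 94 95 92
f 95 90 96
f 95 96 92
f 96 90 97
f 96 97 92
f 97 90 98
f 97 98 92
f 98 90 99
f 98 99 92
f 99 90 100
f 99 100 92
f 100 90 101
f 100 101 92
f 101 90 91
f 101 91 92

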